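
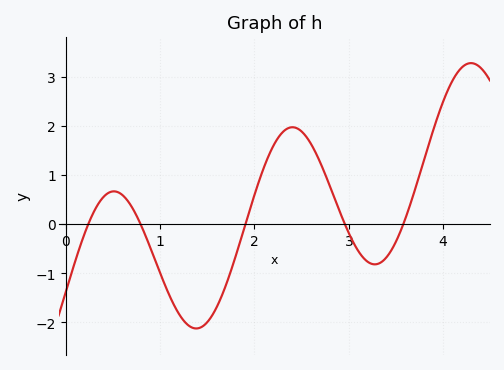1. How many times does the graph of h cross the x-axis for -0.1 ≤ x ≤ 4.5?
5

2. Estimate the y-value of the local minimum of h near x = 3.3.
-0.817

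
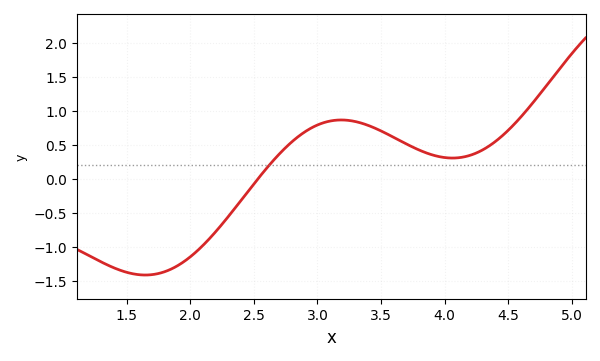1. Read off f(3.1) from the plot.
0.85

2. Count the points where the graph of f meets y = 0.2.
1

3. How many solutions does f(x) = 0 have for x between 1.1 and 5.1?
1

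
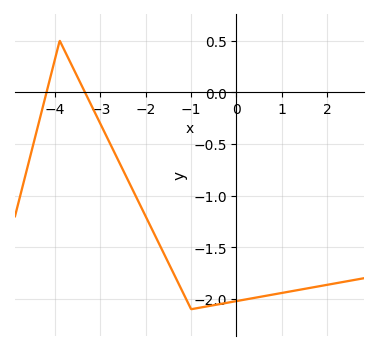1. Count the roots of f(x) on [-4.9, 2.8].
2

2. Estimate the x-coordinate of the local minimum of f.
-1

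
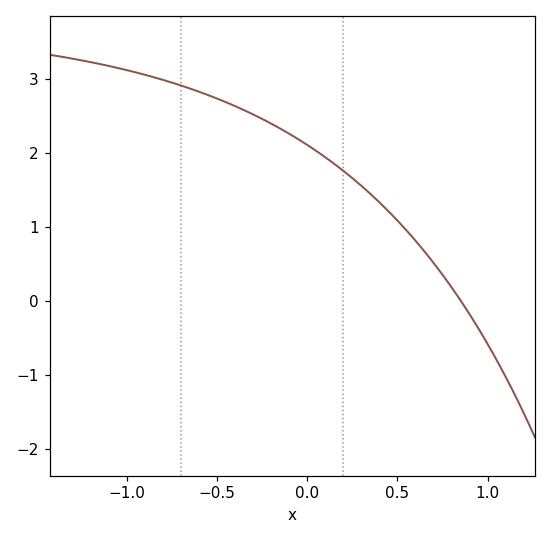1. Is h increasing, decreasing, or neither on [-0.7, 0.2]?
decreasing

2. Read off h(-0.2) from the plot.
2.4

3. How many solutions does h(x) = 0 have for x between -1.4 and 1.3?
1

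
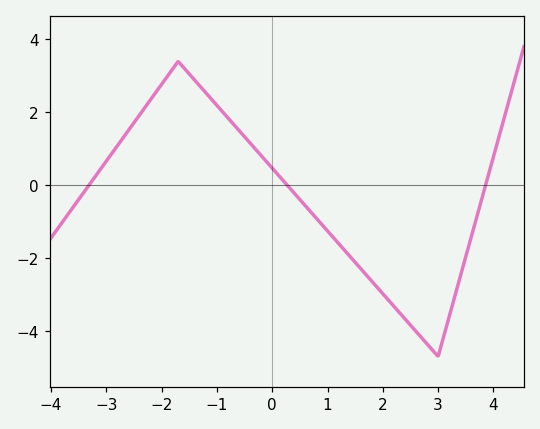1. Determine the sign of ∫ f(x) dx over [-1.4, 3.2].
negative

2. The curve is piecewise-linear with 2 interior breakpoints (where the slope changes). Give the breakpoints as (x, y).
(-1.7, 3.4); (3, -4.7)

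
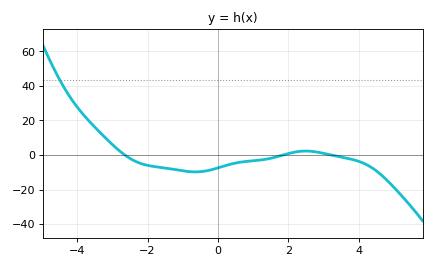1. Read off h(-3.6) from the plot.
18.4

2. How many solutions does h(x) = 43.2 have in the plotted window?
1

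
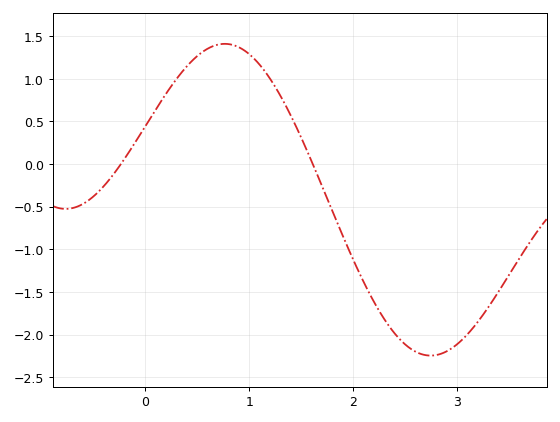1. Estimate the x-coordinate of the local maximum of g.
0.8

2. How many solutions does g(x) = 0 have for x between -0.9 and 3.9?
2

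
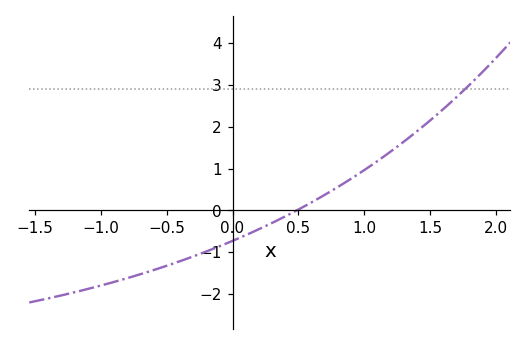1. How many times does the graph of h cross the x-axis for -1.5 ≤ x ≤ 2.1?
1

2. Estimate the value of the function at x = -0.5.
-1.33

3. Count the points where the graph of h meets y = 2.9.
1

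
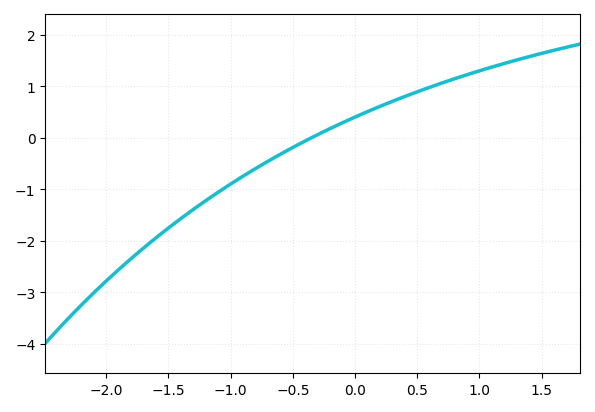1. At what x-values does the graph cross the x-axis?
-0.349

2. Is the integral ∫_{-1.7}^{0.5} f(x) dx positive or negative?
negative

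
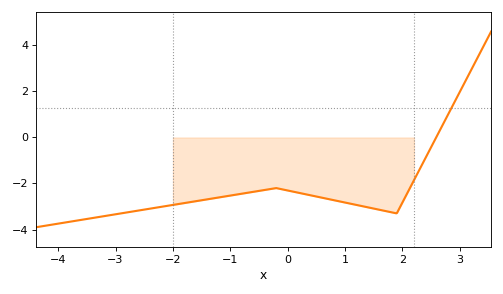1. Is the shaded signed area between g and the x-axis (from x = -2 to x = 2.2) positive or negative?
negative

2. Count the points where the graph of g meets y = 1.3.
1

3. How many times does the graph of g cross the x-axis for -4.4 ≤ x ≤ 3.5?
1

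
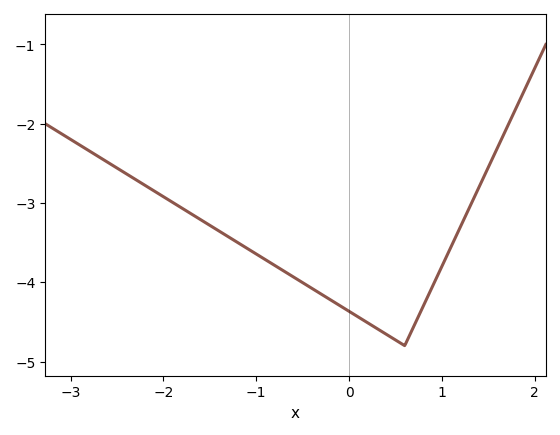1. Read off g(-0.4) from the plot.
-4.1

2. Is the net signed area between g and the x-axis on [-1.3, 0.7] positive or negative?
negative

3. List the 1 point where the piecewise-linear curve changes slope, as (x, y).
(0.6, -4.8)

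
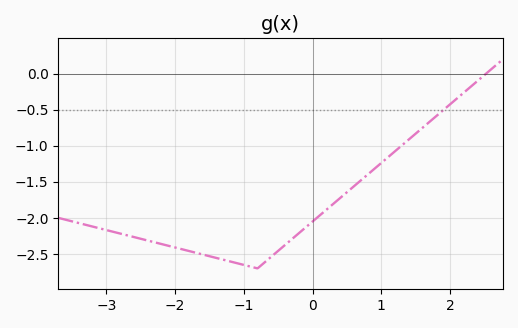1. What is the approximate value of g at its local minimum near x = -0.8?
-2.7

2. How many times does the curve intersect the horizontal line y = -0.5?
1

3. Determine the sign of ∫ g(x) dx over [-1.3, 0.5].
negative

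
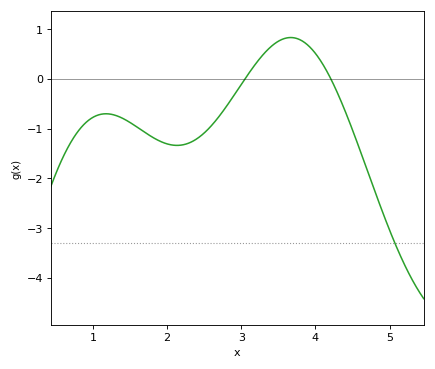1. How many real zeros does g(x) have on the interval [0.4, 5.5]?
2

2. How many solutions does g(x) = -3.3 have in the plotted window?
1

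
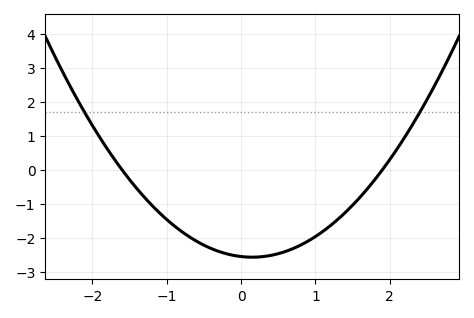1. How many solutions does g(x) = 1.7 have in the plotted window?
2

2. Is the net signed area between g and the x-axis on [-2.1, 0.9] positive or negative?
negative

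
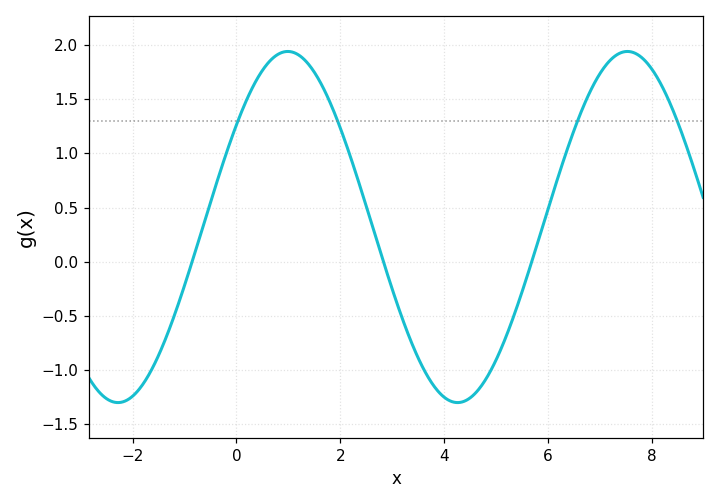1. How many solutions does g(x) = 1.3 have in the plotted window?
4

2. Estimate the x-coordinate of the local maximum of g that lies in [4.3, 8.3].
7.53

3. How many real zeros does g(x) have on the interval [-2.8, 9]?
3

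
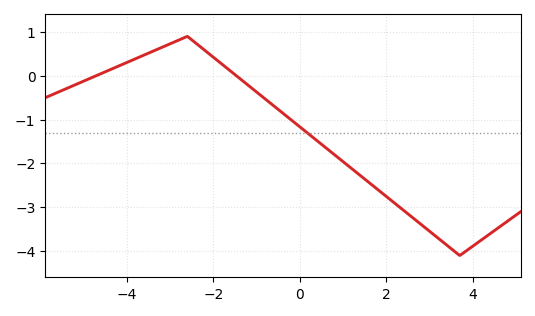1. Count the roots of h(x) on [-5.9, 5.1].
2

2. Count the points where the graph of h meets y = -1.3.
1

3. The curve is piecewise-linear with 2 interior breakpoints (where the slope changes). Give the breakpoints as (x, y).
(-2.6, 0.9); (3.7, -4.1)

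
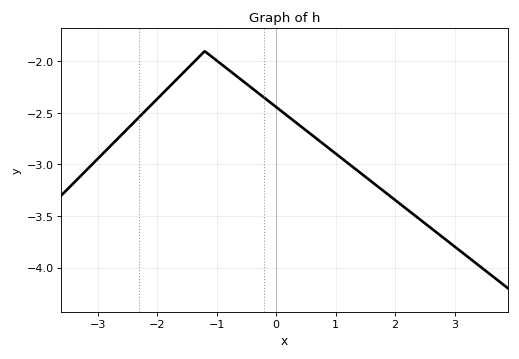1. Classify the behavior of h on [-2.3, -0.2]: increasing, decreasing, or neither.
neither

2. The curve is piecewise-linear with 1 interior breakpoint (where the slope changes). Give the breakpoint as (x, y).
(-1.2, -1.9)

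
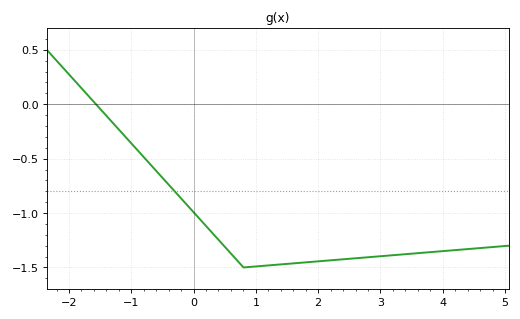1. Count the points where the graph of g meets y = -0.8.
1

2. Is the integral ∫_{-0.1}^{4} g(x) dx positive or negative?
negative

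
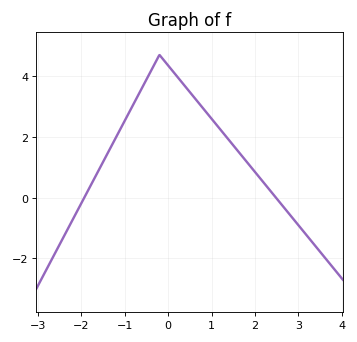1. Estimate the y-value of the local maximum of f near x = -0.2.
4.6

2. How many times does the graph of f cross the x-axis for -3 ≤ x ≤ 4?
2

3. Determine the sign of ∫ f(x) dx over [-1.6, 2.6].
positive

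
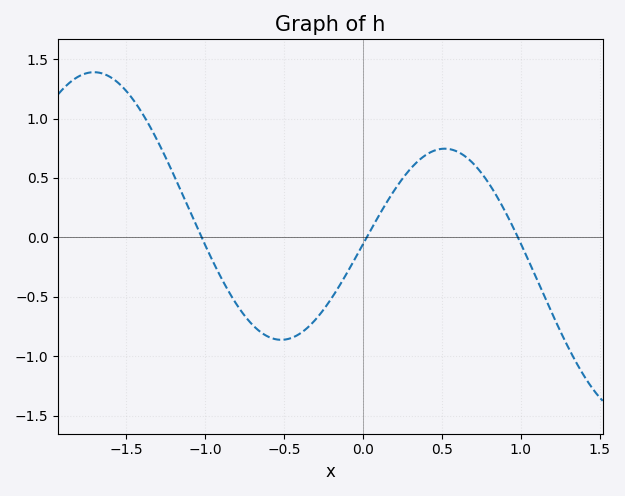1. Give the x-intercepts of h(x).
-1.02, 0.024, 0.981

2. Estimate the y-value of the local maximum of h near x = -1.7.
1.39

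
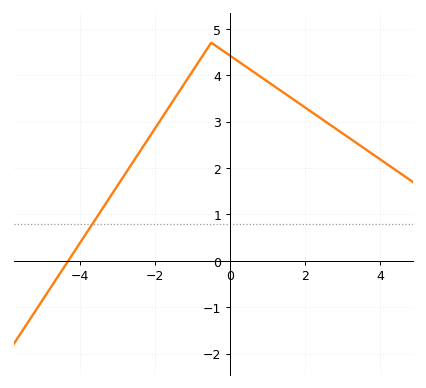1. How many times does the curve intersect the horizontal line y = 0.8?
1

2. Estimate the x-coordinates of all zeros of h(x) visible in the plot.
-4.31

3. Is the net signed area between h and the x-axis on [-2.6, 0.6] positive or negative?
positive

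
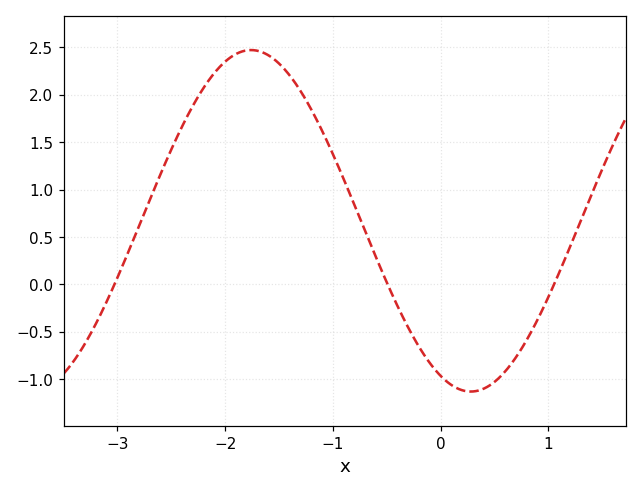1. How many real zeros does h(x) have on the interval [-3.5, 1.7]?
3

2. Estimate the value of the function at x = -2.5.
1.4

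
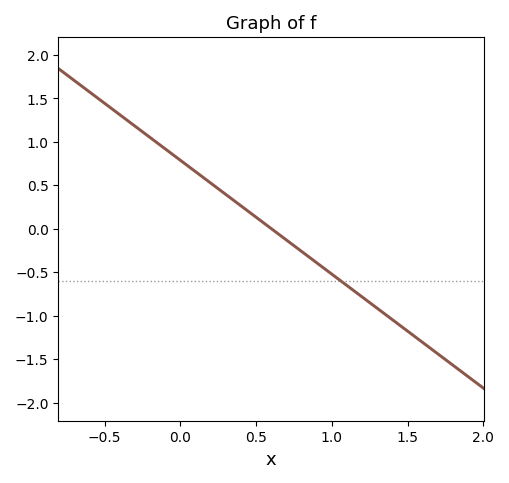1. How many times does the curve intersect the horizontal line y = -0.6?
1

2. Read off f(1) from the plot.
-0.524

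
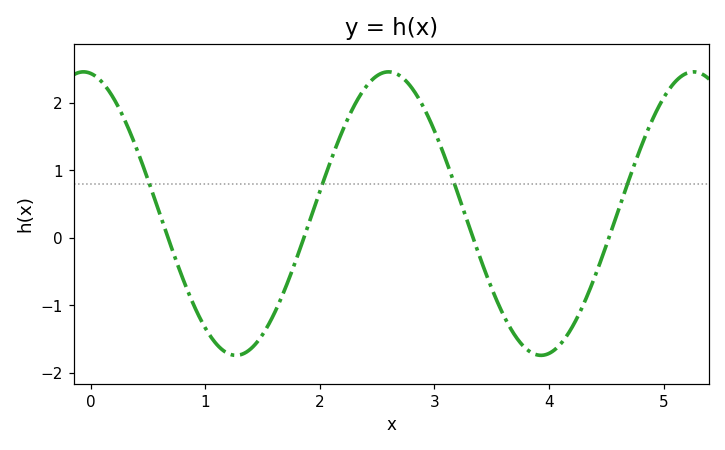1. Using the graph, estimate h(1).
-1.3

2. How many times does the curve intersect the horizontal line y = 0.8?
4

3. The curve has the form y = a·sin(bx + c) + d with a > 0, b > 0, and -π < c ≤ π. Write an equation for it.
y = 2.1sin(2.4x + 1.7) + 0.36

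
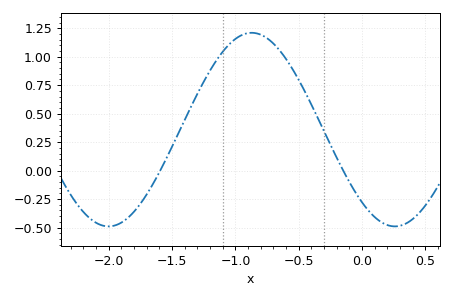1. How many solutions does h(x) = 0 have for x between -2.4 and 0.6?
2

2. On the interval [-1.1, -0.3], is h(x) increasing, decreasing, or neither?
neither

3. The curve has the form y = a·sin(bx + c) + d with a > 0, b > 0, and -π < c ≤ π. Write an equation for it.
y = 0.85sin(2.8x - 2.3) + 0.36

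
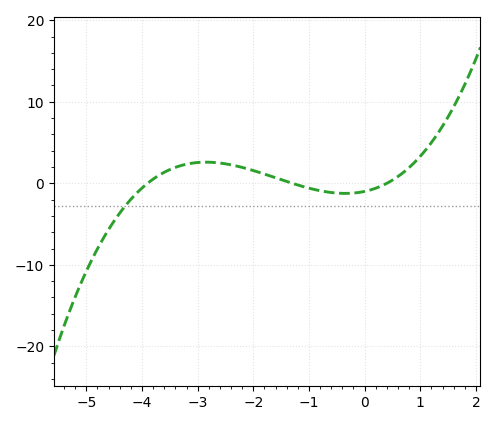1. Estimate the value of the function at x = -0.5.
-1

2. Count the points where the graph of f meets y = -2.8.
1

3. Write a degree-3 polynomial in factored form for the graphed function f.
y = 0.49(x + 3.9)(x + 1.3)(x - 0.4)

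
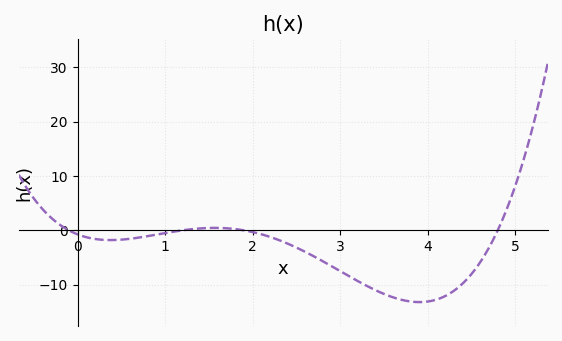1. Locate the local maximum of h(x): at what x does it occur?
1.6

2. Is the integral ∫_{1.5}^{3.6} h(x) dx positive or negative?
negative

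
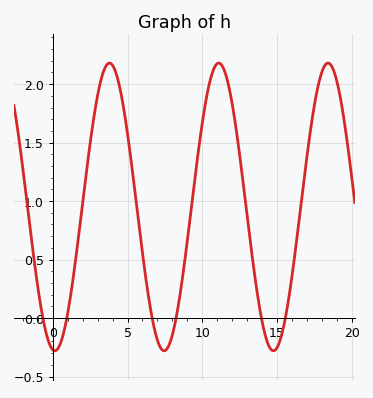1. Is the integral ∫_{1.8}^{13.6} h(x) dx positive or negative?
positive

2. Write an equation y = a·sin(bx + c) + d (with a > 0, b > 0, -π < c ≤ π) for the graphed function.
y = 1.23sin(0.86x - 1.69) + 0.95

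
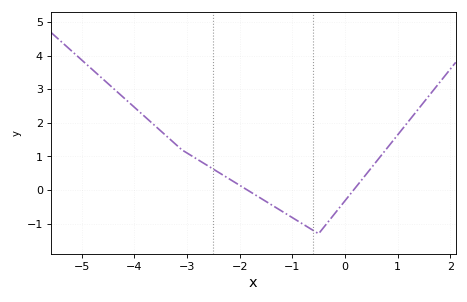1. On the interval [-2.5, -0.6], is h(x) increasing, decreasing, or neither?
decreasing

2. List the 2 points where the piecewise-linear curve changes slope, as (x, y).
(-3.1, 1.2); (-0.5, -1.3)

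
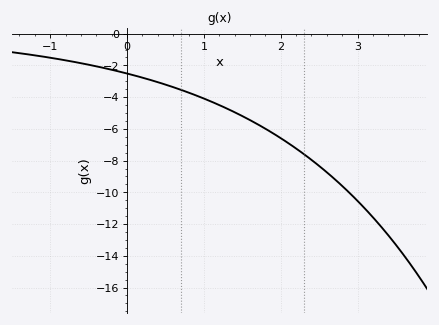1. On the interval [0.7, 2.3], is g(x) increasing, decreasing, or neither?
decreasing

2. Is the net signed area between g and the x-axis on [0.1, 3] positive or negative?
negative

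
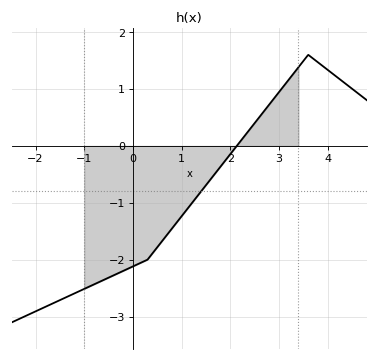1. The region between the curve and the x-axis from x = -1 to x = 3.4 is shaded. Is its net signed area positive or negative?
negative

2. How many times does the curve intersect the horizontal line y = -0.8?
1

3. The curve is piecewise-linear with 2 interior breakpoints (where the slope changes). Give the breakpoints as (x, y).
(0.3, -2); (3.6, 1.6)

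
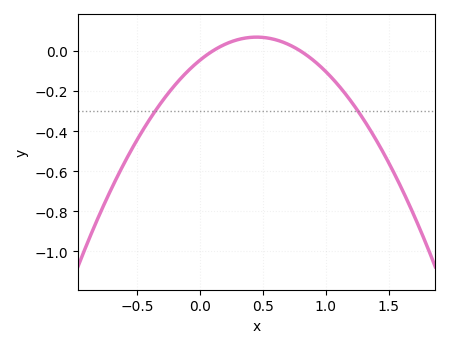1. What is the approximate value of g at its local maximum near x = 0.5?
0.07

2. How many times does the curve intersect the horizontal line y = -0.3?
2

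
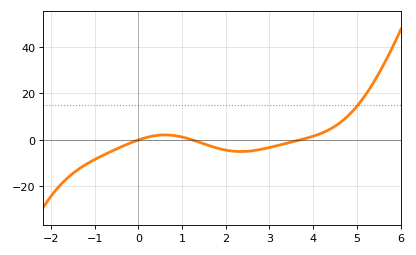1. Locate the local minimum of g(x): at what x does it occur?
2.34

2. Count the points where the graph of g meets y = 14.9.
1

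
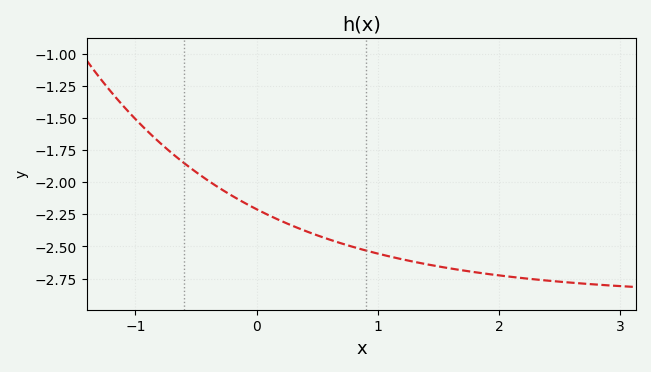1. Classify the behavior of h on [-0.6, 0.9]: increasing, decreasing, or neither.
decreasing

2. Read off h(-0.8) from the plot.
-1.7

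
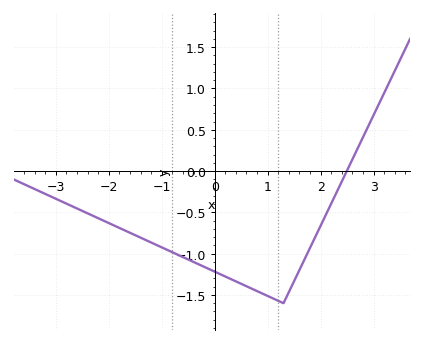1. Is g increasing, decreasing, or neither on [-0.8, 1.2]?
decreasing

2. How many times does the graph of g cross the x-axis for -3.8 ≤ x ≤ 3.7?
1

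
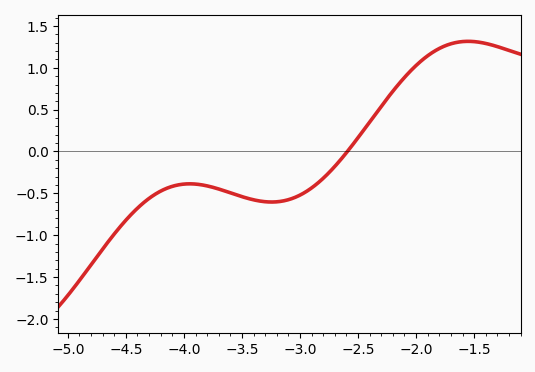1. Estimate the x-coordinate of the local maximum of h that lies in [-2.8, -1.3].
-1.6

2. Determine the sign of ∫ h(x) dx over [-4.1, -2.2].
negative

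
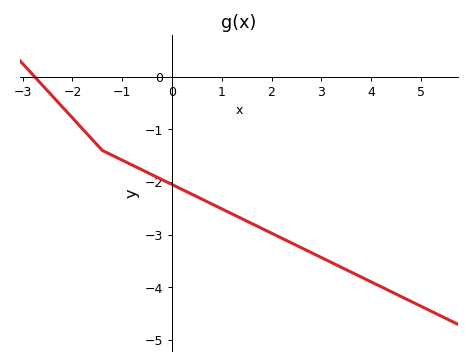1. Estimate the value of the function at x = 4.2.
-4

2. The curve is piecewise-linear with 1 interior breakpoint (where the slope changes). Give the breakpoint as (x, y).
(-1.4, -1.4)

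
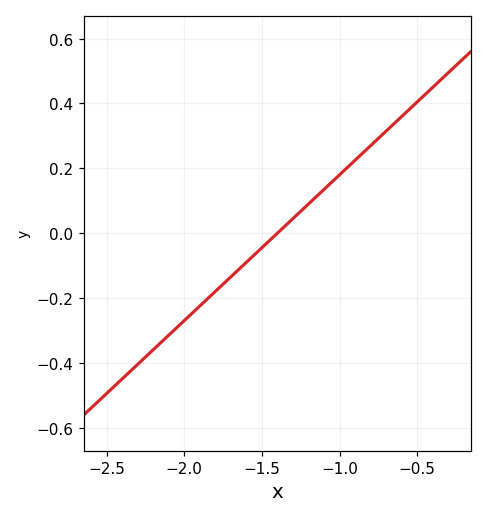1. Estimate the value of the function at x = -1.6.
-0.1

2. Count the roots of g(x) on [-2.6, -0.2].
1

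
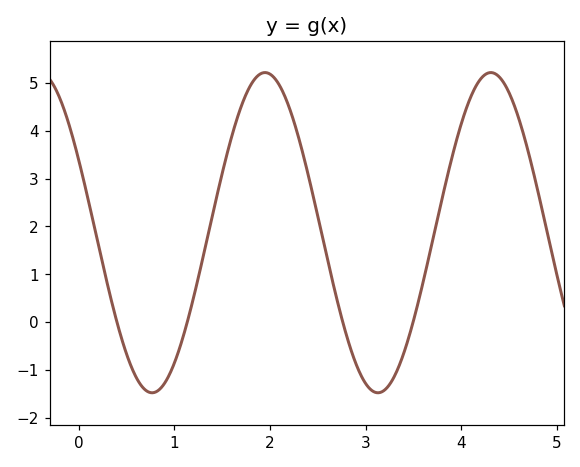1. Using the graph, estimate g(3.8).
2.6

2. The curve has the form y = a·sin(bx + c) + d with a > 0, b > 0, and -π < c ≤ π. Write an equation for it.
y = 3.34sin(2.7x + 2.7) + 1.87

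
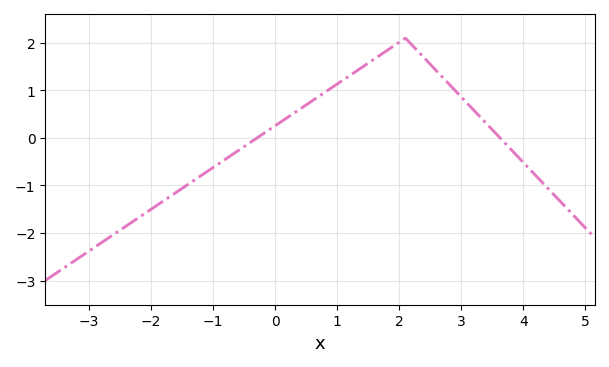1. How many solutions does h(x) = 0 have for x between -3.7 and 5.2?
2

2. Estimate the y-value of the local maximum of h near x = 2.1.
2.1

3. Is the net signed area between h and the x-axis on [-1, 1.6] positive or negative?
positive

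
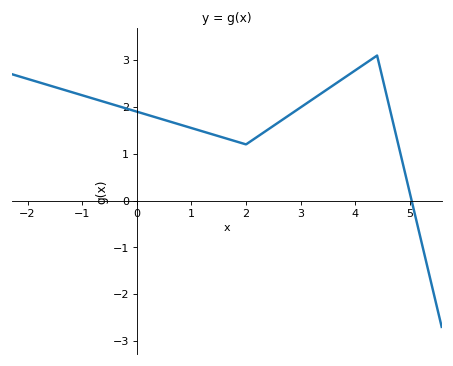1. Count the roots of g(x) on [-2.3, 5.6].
1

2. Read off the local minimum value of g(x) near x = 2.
1.2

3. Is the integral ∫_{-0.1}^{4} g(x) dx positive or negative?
positive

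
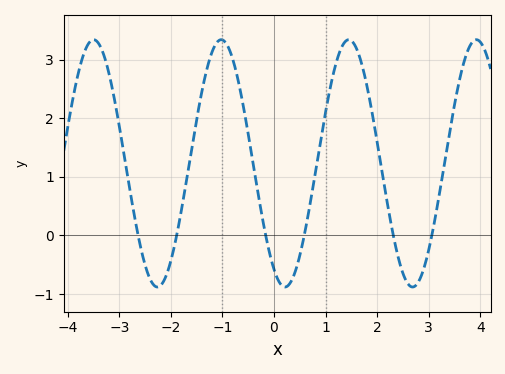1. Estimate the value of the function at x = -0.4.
1.2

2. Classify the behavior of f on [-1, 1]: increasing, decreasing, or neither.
neither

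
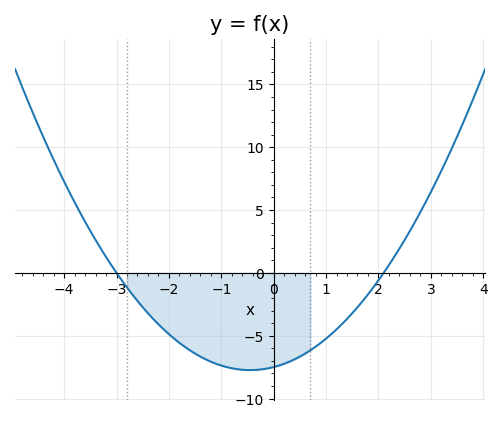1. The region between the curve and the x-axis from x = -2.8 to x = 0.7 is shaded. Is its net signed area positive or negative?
negative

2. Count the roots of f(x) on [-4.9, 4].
2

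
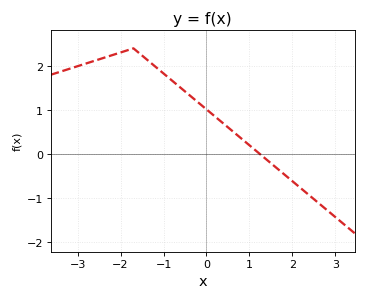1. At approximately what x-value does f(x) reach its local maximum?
-1.7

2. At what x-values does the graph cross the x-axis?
1.2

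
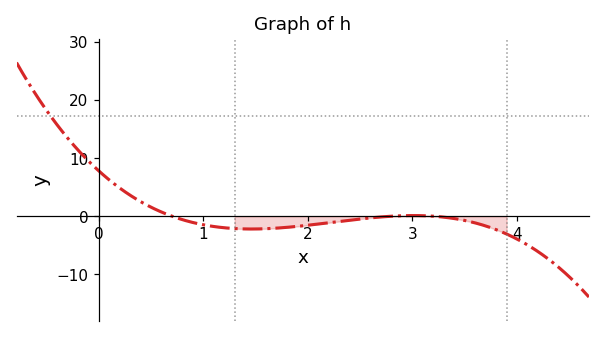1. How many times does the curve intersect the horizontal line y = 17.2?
1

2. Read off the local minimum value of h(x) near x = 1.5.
-2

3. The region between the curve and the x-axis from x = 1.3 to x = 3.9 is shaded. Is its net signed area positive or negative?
negative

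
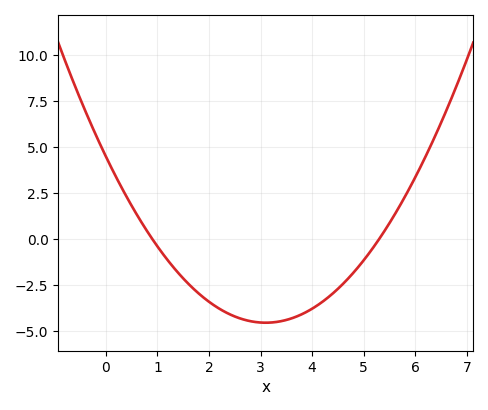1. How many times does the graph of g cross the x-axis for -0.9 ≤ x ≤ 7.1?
2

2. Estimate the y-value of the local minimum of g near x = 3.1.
-4.6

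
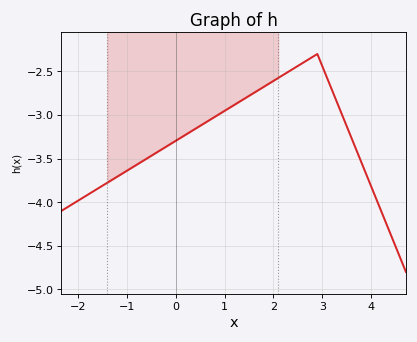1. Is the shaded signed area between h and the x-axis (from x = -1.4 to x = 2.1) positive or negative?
negative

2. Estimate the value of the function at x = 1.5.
-2.8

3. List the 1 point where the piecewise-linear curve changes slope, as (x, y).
(2.9, -2.3)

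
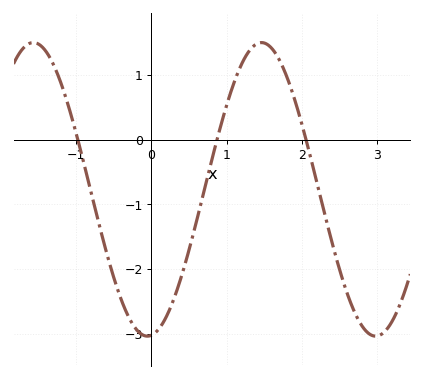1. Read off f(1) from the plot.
0.529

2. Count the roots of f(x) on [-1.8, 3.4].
3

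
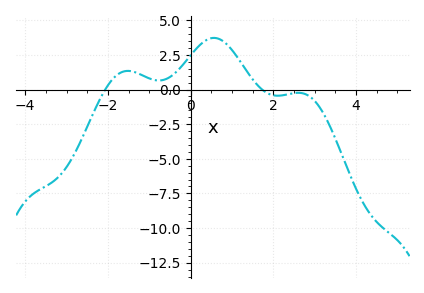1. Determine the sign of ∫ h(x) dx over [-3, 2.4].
positive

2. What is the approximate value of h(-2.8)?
-4.6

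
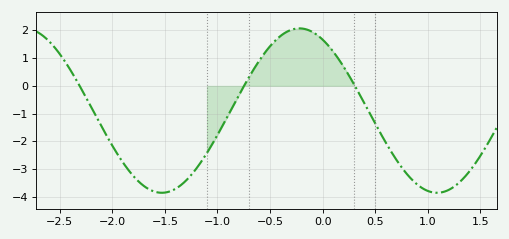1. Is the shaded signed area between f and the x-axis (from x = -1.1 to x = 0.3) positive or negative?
positive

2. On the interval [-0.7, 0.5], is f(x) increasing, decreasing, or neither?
neither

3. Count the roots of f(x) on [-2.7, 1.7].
3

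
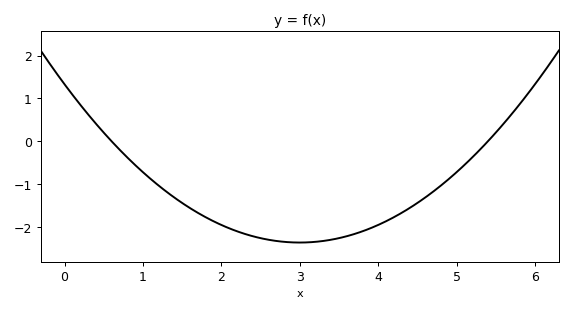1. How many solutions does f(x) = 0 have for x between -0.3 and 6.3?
2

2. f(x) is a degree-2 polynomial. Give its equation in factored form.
y = 0.41(x - 0.6)(x - 5.4)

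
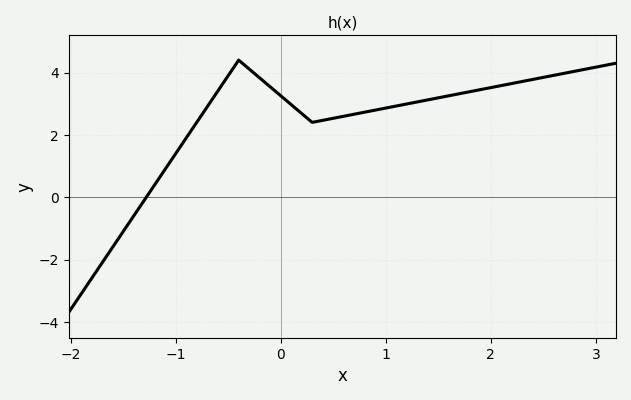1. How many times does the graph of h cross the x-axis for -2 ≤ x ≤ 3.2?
1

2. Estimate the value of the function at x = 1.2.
3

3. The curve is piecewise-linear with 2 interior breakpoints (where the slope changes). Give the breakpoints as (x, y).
(-0.4, 4.4); (0.3, 2.4)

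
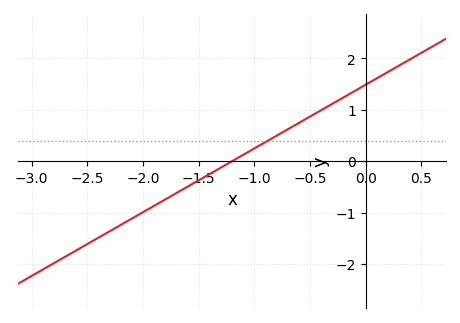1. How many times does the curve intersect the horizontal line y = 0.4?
1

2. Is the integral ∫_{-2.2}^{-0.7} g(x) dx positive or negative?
negative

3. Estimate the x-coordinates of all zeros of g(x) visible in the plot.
-1.2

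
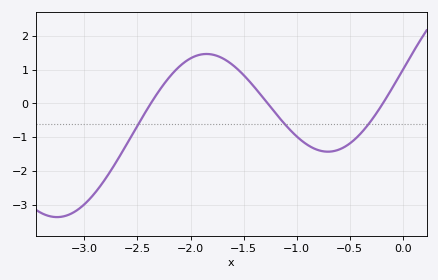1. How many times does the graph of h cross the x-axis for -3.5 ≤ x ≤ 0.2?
3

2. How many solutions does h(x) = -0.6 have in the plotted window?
3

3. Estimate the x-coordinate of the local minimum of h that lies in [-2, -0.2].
-0.705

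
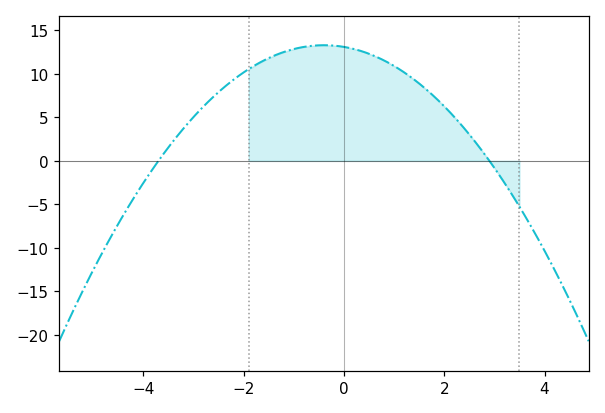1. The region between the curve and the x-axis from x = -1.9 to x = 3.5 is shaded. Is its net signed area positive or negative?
positive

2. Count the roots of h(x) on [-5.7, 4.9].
2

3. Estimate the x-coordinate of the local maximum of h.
-0.4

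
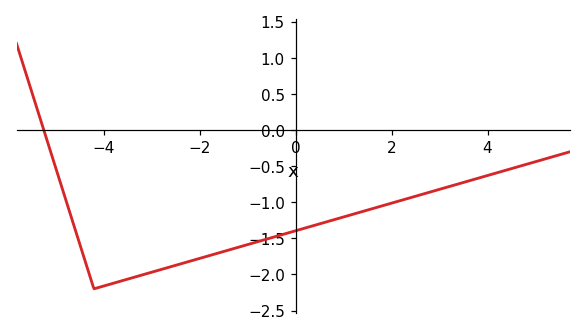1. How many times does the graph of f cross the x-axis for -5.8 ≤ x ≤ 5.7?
1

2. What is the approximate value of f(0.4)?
-1.32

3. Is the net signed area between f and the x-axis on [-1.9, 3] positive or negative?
negative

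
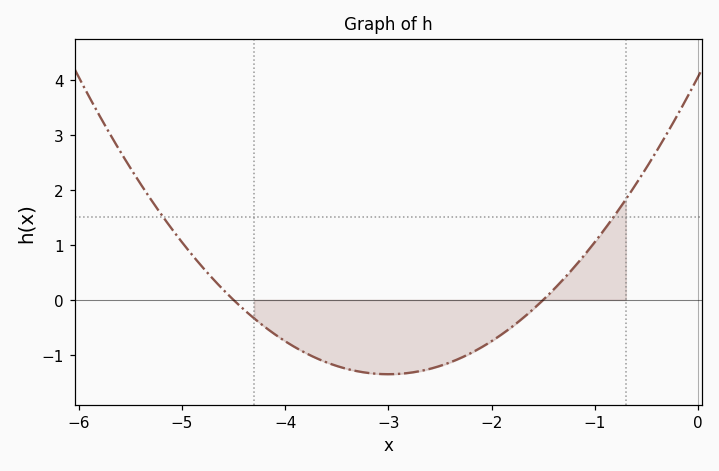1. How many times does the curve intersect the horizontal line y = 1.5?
2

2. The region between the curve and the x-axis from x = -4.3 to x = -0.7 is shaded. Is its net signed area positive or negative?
negative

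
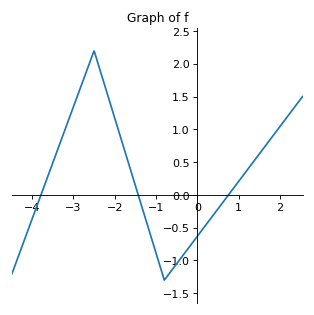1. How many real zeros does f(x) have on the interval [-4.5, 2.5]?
3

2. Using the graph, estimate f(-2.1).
1.38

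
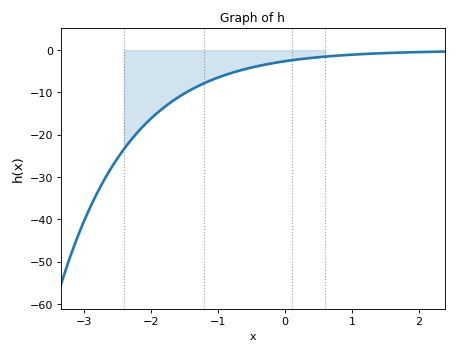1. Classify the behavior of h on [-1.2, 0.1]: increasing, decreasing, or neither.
increasing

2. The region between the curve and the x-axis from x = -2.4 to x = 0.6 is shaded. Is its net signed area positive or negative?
negative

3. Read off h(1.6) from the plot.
-0.64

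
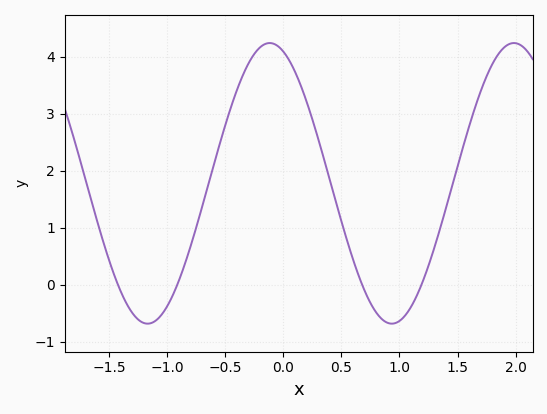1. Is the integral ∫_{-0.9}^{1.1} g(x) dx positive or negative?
positive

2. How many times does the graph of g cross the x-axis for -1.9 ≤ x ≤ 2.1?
4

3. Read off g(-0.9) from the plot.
0.066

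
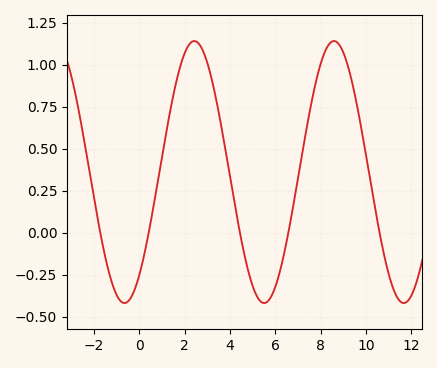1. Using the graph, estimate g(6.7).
0.086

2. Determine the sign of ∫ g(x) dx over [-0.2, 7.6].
positive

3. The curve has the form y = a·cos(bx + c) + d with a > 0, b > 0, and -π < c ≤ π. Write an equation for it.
y = 0.78cos(1.02x - 2.48) + 0.36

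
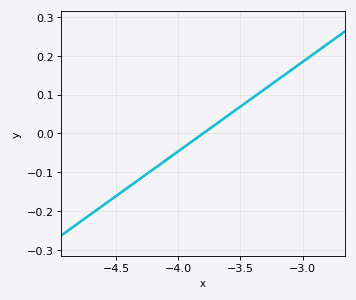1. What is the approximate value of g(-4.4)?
-0.138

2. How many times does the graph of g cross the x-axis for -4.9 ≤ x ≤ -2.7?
1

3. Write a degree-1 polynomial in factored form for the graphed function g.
y = 0.23(x + 3.8)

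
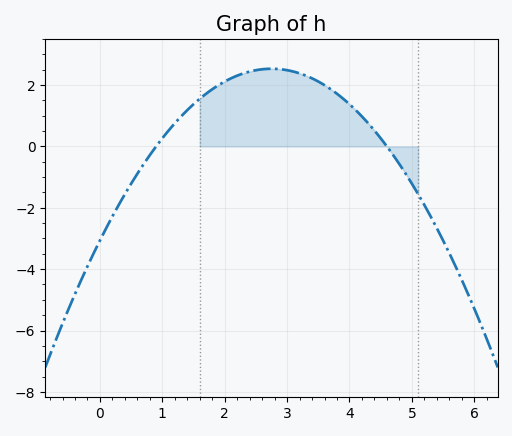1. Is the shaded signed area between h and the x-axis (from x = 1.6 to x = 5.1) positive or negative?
positive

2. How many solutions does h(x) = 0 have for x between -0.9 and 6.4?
2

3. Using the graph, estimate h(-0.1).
-3.4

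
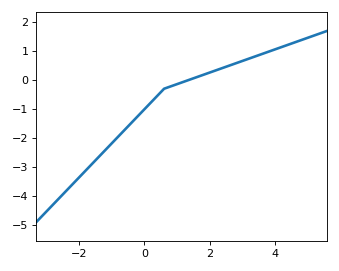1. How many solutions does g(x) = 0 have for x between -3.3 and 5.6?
1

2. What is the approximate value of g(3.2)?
0.7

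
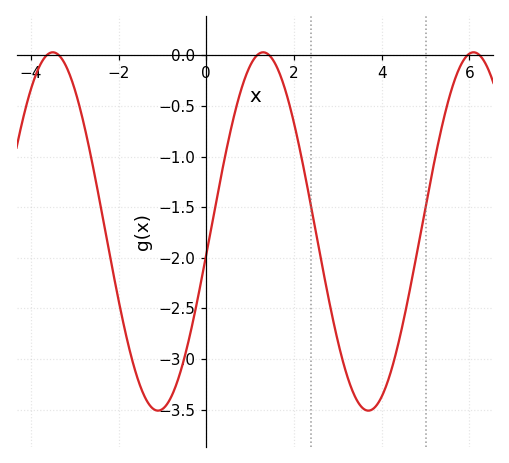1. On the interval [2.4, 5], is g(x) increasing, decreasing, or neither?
neither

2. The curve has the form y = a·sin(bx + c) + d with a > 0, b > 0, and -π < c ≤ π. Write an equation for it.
y = 1.77sin(1.31x - 0.13) - 1.74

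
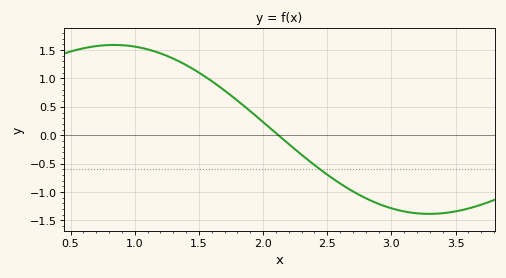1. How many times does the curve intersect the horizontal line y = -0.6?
1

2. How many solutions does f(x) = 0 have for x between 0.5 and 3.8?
1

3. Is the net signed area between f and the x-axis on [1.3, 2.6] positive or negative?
positive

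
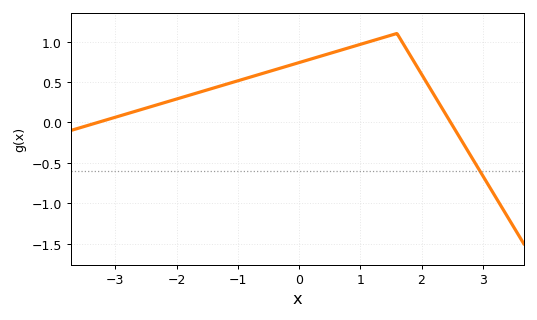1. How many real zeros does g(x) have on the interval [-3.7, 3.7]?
2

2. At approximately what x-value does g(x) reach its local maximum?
1.6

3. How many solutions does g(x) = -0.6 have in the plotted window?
1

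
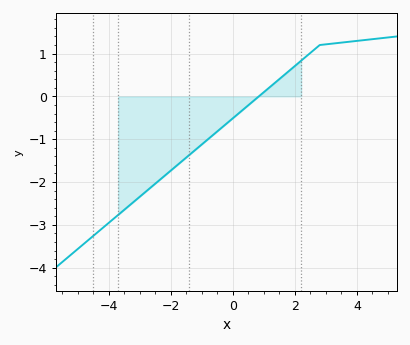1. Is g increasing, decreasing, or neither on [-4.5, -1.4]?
increasing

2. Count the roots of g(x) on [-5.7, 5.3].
1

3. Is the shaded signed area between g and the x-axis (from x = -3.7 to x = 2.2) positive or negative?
negative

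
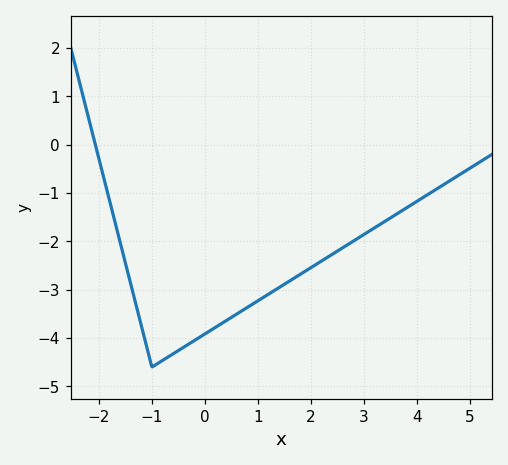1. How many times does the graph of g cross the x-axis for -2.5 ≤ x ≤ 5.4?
1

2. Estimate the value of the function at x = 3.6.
-1.45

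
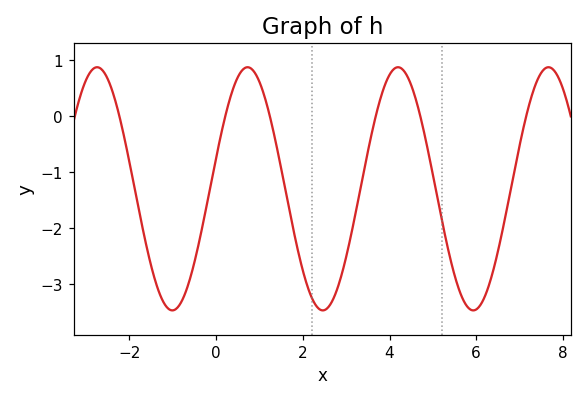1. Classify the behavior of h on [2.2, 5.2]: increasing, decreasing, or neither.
neither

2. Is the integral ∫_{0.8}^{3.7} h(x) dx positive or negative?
negative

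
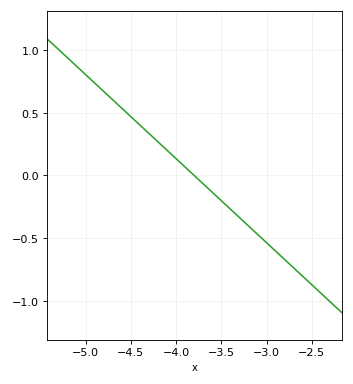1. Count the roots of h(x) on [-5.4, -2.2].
1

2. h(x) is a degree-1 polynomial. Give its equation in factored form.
y = -0.67(x + 3.8)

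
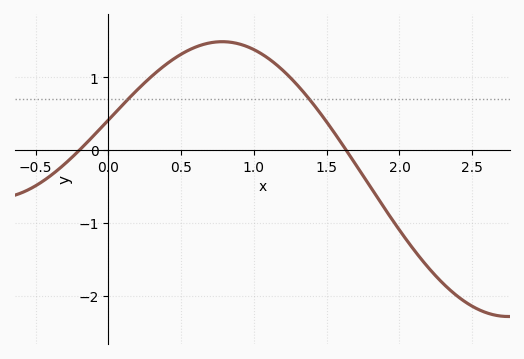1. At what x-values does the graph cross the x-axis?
-0.2, 1.65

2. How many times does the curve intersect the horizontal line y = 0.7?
2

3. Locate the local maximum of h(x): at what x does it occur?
0.8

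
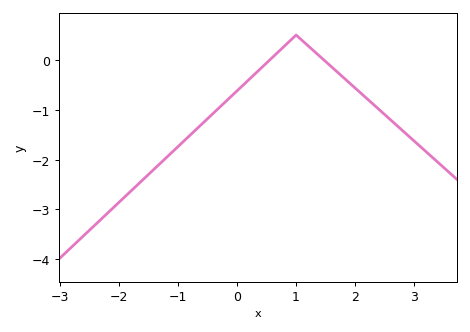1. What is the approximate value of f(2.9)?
-1.5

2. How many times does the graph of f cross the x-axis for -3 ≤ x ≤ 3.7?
2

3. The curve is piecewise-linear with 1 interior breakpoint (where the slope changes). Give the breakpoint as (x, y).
(1, 0.5)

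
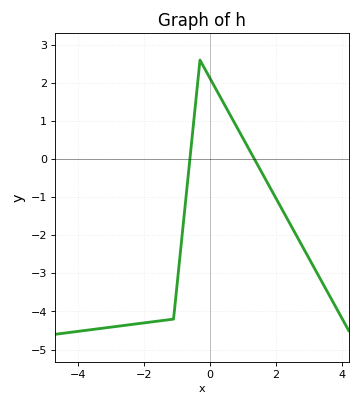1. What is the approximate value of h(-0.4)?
1.8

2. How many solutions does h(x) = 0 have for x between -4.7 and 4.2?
2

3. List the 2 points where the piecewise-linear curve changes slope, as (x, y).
(-1.1, -4.2); (-0.3, 2.6)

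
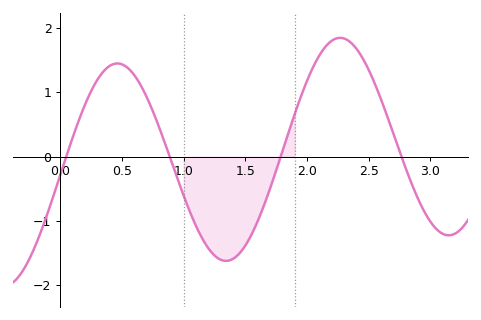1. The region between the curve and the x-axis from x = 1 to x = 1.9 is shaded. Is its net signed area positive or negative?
negative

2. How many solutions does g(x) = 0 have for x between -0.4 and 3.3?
4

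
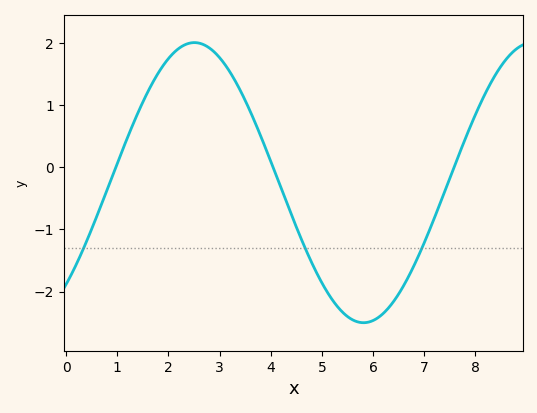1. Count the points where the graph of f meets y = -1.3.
3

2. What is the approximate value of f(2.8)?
1.91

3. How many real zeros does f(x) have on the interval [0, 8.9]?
3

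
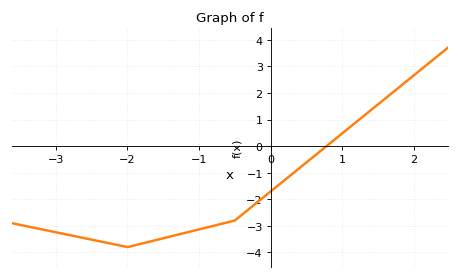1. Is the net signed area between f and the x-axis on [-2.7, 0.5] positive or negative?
negative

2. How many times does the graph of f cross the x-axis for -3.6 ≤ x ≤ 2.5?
1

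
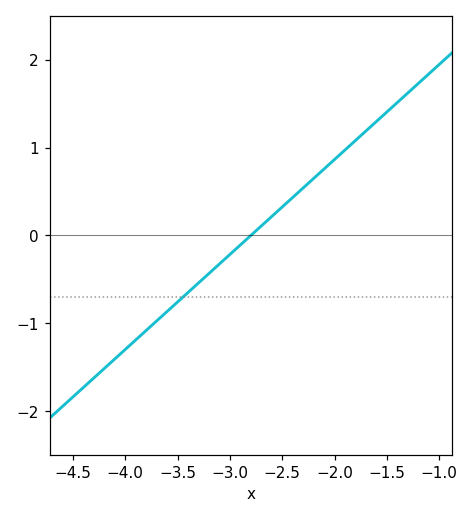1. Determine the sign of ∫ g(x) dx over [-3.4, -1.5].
positive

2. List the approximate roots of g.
-2.8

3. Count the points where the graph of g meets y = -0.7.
1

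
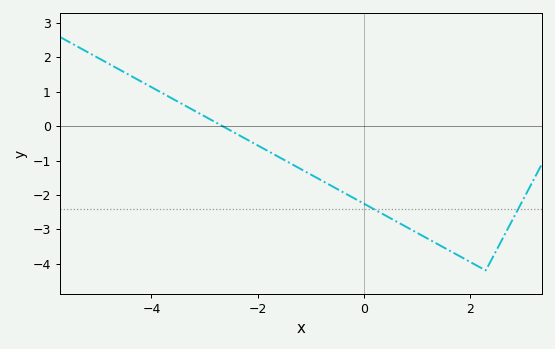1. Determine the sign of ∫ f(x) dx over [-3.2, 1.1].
negative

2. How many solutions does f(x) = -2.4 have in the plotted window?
2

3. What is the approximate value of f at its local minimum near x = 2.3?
-4.2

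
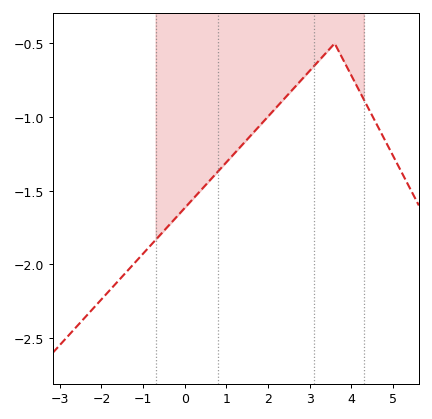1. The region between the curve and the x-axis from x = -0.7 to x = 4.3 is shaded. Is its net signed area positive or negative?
negative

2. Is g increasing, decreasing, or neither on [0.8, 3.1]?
increasing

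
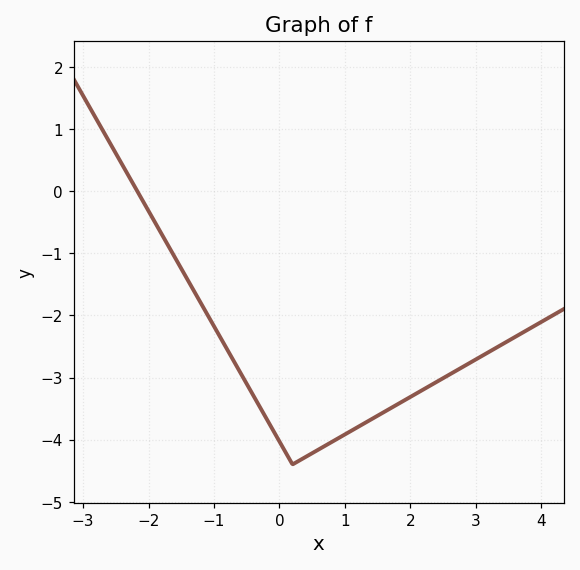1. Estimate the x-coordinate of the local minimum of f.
0.2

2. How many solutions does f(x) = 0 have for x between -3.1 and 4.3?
1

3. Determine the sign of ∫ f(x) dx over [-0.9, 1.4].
negative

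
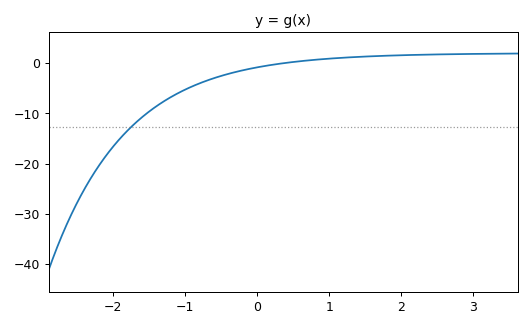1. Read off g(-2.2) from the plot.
-20.4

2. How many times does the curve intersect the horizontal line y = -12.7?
1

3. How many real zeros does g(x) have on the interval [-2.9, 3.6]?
1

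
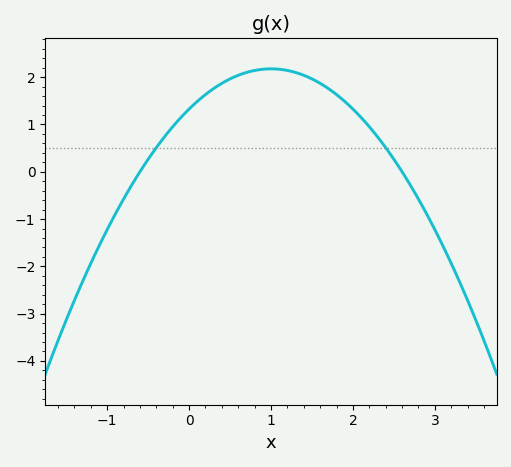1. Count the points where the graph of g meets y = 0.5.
2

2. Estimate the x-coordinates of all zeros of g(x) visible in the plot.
-0.6, 2.6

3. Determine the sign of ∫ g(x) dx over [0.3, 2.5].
positive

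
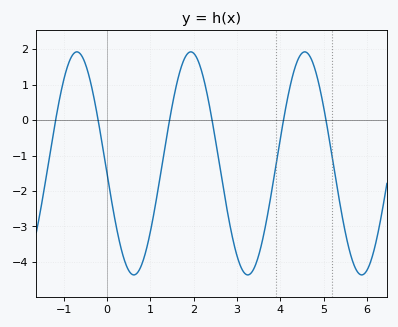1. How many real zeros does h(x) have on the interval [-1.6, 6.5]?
6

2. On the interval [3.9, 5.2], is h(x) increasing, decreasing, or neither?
neither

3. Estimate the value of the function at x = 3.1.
-4.2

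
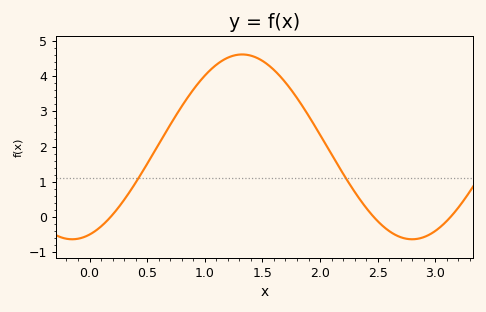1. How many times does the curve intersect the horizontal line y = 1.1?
2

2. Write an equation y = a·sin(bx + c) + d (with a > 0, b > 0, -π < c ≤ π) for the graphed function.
y = 2.63sin(2.13x - 1.25) + 1.99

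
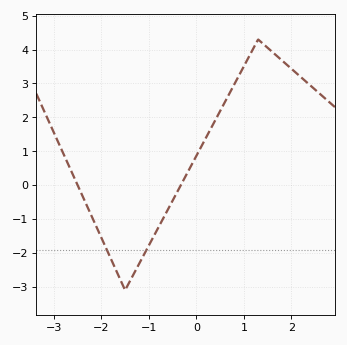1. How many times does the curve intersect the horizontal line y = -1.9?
2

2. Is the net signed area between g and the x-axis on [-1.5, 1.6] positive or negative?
positive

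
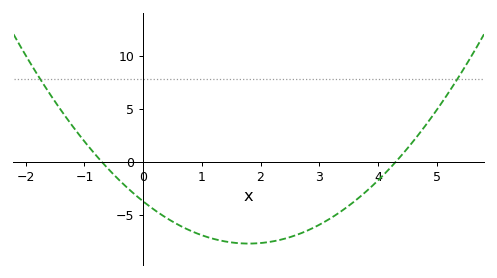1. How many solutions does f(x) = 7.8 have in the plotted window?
2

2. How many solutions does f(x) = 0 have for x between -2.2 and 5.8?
2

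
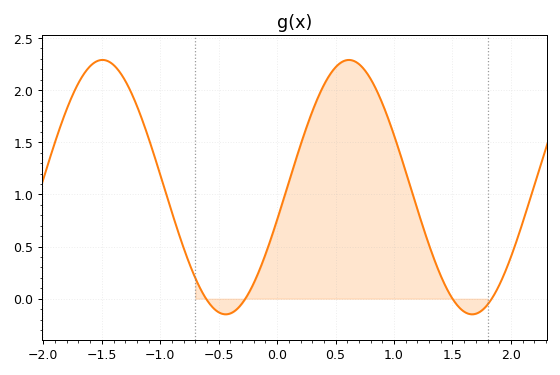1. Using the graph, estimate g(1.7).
-0.15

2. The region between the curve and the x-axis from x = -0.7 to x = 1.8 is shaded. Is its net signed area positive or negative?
positive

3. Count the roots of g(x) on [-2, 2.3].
4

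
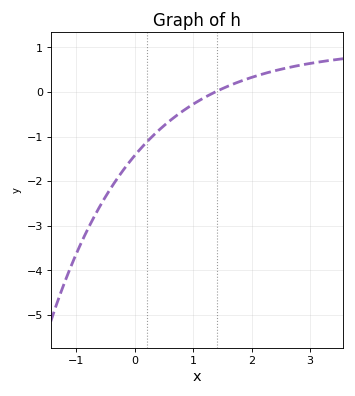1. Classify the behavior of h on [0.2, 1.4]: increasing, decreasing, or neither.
increasing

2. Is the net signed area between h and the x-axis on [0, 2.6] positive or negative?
negative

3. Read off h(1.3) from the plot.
-0.1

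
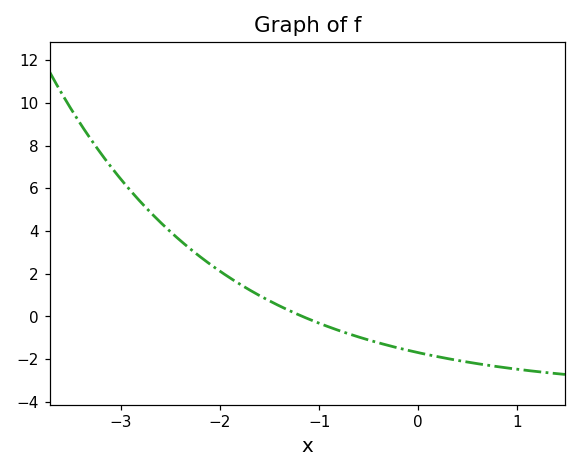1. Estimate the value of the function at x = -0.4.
-1.2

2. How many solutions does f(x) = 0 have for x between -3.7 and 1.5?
1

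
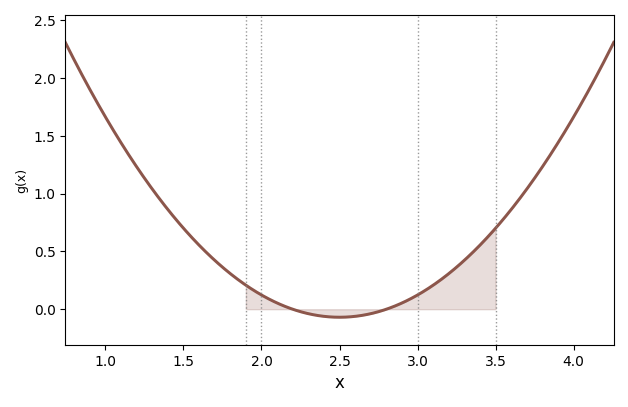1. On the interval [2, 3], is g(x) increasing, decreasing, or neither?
neither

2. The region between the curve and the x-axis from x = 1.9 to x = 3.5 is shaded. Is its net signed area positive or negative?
positive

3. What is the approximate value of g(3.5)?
0.701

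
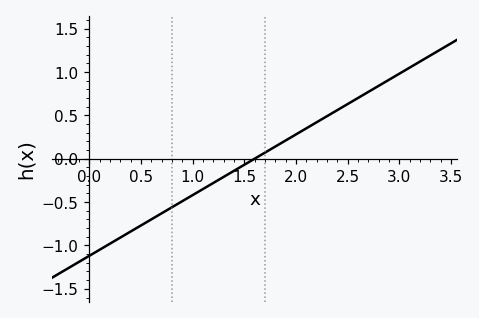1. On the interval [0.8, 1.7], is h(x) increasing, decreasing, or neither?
increasing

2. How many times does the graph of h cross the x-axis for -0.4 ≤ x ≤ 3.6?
1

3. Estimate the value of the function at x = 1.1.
-0.35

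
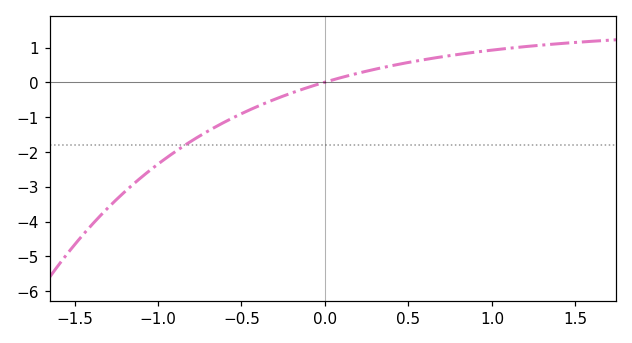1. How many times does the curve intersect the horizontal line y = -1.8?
1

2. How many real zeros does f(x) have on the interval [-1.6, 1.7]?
1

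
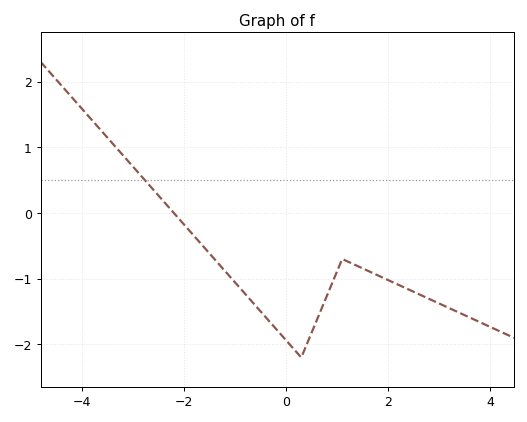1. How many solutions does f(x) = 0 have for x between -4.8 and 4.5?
1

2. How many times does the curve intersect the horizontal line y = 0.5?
1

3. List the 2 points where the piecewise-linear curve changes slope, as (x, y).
(0.3, -2.2); (1.1, -0.7)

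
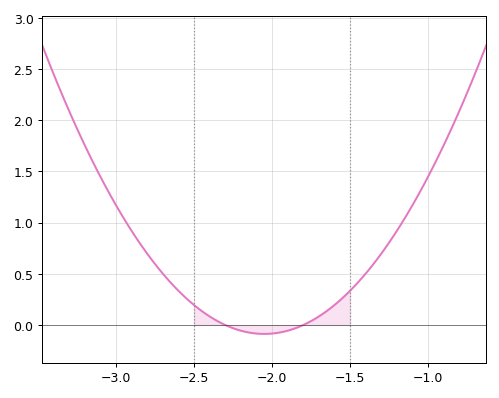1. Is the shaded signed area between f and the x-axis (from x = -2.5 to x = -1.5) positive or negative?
positive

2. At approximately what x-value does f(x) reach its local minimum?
-2.05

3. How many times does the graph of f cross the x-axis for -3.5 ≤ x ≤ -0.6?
2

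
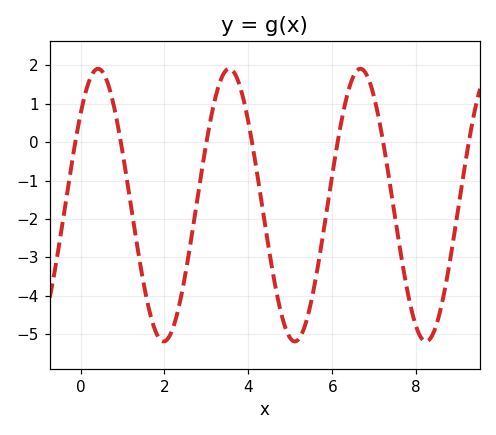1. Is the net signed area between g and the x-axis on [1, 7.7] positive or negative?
negative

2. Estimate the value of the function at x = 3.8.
1.45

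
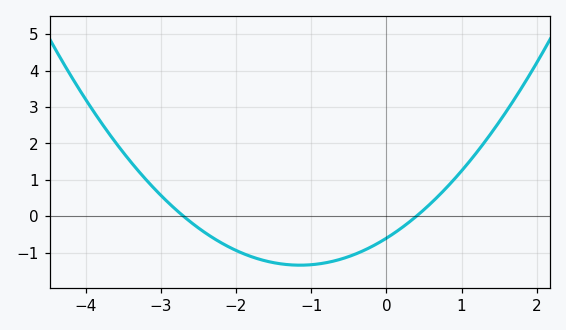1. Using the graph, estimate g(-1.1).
-1.3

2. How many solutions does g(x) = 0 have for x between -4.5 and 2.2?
2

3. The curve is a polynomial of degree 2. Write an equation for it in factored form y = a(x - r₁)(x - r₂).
y = 0.56(x + 2.7)(x - 0.4)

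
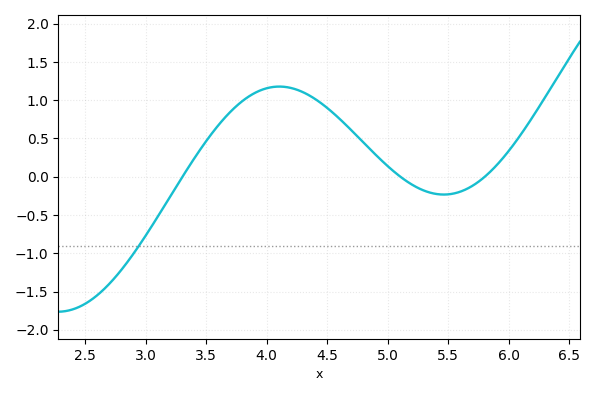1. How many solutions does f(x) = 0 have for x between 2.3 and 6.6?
3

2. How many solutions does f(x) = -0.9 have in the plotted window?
1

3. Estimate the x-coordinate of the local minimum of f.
5.5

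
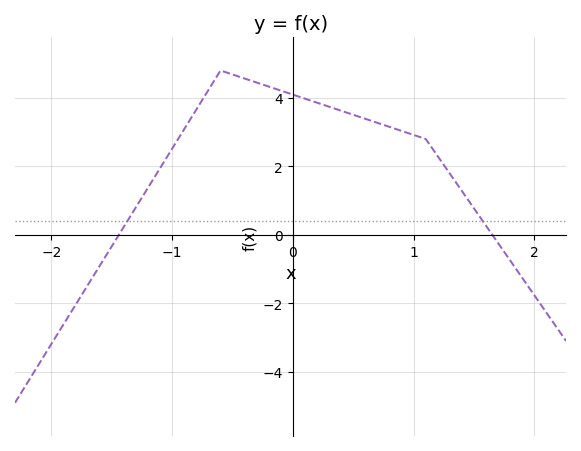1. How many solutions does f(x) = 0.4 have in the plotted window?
2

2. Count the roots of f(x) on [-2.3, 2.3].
2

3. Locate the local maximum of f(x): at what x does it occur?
-0.599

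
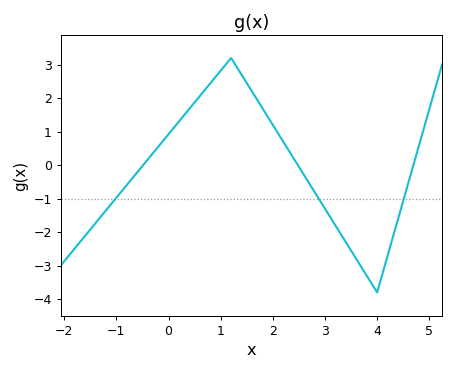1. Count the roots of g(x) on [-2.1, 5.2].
3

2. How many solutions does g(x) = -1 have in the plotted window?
3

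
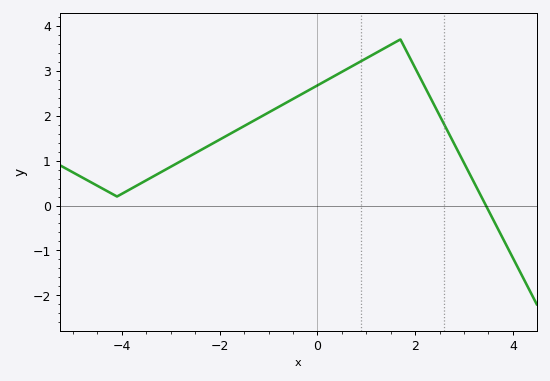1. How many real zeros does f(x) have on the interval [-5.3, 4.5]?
1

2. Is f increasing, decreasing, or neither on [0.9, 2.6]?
neither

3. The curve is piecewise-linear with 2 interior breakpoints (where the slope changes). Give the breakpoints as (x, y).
(-4.1, 0.2); (1.7, 3.7)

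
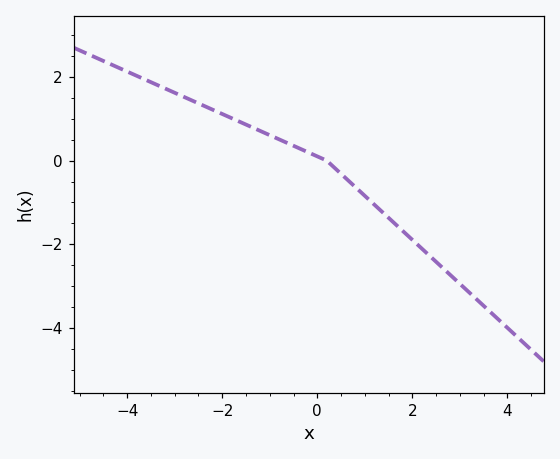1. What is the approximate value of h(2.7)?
-2.6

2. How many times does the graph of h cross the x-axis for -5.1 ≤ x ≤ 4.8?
1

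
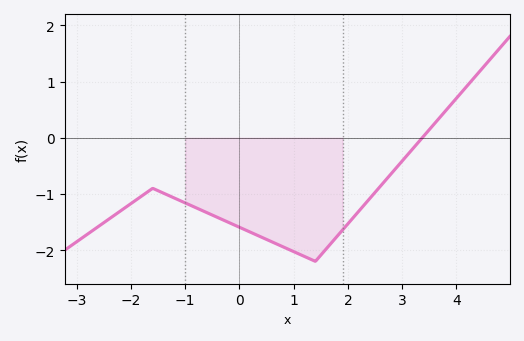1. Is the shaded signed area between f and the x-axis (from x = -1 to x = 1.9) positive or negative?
negative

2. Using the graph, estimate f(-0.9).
-1.2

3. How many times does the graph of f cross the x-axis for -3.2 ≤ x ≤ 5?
1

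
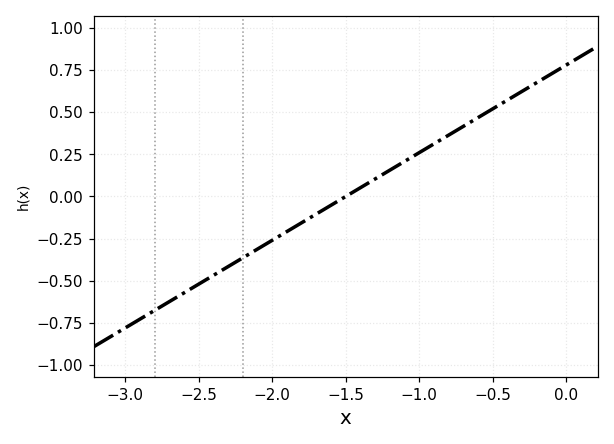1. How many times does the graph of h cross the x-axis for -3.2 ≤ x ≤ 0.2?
1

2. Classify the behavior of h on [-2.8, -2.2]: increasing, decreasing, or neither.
increasing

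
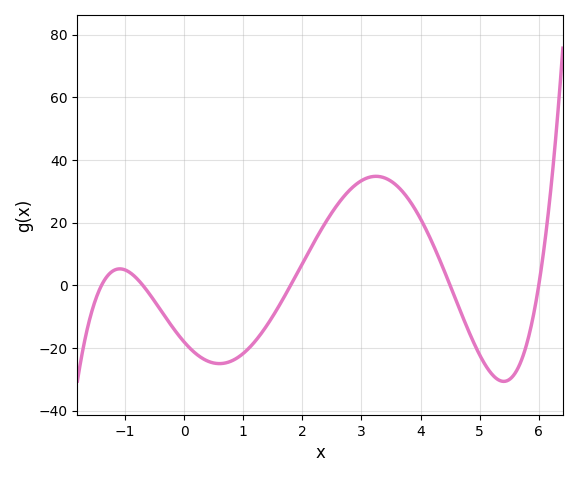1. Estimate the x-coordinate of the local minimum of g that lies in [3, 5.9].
5.41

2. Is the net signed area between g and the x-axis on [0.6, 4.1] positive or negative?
positive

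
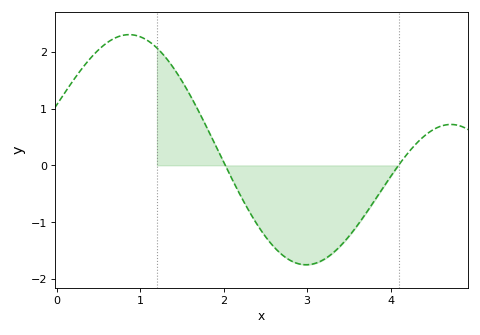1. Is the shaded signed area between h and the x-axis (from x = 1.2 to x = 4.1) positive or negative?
negative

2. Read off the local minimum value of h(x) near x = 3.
-1.75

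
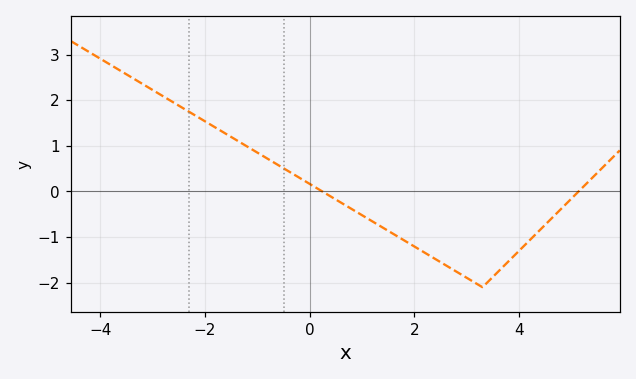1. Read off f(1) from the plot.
-0.5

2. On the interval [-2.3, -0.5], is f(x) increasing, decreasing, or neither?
decreasing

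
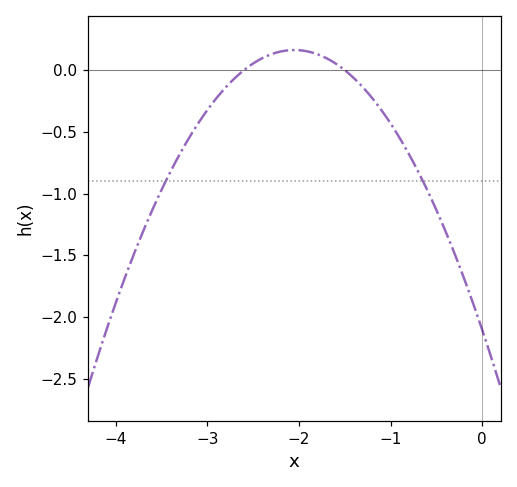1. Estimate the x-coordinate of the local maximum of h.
-2.05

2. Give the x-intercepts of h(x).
-2.6, -1.5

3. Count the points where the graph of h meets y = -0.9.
2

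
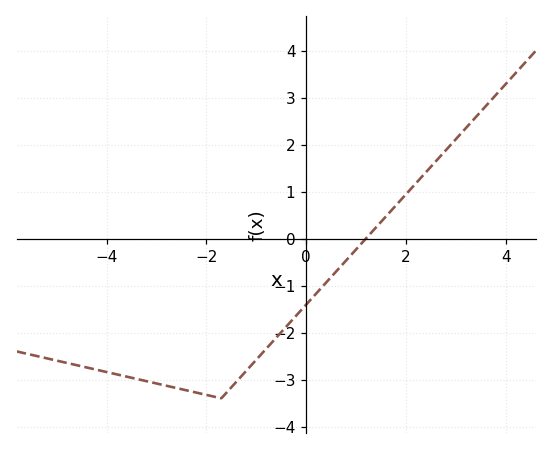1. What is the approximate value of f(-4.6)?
-2.7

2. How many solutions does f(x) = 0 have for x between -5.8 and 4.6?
1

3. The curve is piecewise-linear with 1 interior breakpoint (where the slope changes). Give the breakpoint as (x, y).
(-1.7, -3.4)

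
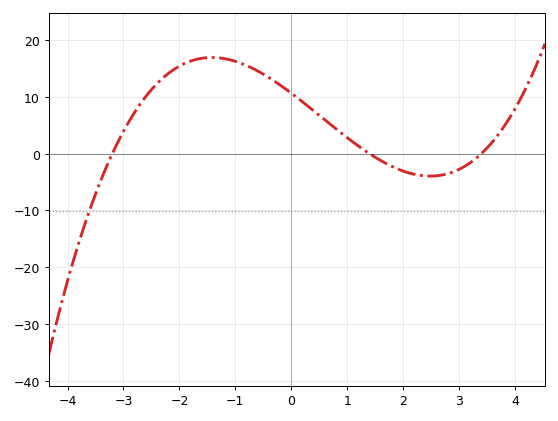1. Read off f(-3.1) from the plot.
2.05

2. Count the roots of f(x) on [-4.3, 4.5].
3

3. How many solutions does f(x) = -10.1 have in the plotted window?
1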